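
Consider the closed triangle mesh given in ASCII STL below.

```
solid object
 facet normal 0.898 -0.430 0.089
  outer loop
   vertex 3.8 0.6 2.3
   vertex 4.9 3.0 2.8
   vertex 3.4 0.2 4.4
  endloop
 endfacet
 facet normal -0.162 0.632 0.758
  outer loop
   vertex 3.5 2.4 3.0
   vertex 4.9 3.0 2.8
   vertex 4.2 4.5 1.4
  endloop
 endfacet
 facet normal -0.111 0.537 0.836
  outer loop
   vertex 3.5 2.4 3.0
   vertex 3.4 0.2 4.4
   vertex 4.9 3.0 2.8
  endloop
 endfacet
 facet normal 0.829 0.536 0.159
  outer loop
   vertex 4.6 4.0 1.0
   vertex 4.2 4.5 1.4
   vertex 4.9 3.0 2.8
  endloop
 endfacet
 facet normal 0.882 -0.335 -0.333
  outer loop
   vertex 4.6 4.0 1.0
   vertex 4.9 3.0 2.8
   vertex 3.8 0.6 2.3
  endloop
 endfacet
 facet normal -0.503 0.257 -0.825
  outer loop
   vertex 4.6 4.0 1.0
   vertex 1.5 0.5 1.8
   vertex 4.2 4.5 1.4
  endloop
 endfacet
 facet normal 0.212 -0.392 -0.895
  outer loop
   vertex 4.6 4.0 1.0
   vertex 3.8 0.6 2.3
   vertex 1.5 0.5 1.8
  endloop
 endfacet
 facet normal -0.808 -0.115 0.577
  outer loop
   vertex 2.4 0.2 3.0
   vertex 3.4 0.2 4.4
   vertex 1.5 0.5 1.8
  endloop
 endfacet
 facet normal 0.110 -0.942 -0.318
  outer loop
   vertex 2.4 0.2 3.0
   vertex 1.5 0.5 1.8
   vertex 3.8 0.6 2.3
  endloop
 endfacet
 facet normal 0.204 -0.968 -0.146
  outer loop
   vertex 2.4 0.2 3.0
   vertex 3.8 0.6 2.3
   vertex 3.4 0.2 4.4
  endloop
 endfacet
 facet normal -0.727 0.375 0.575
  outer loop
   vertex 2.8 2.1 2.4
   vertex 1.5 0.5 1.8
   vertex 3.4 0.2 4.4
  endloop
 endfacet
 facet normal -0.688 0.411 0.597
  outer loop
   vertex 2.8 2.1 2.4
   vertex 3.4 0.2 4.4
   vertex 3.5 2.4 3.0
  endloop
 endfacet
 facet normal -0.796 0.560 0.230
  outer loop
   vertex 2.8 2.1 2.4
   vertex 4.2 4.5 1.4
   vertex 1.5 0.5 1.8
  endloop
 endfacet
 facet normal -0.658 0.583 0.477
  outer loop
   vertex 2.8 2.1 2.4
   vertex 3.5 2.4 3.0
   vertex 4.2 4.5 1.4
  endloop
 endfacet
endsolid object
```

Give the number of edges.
21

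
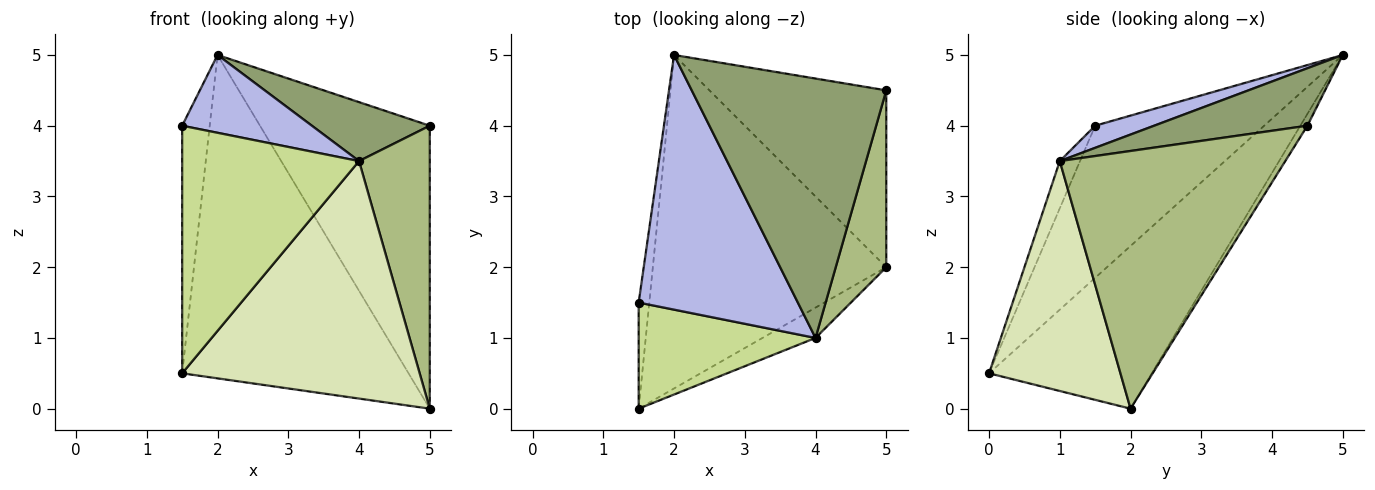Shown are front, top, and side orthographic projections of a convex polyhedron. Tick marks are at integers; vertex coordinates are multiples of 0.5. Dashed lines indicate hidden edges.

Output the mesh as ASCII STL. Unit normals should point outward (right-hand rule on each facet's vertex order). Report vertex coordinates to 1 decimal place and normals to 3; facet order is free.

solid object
 facet normal -0.035 0.847 -0.530
  outer loop
   vertex 5.0 2.0 0.0
   vertex 2.0 5.0 5.0
   vertex 5.0 4.5 4.0
  endloop
 endfacet
 facet normal -0.985 0.160 -0.069
  outer loop
   vertex 1.5 0.0 0.5
   vertex 1.5 1.5 4.0
   vertex 2.0 5.0 5.0
  endloop
 endfacet
 facet normal -0.447 0.623 -0.642
  outer loop
   vertex 1.5 0.0 0.5
   vertex 2.0 5.0 5.0
   vertex 5.0 2.0 0.0
  endloop
 endfacet
 facet normal 0.132 -0.290 0.948
  outer loop
   vertex 4.0 1.0 3.5
   vertex 2.0 5.0 5.0
   vertex 1.5 1.5 4.0
  endloop
 endfacet
 facet normal 0.277 -0.213 0.937
  outer loop
   vertex 4.0 1.0 3.5
   vertex 5.0 4.5 4.0
   vertex 2.0 5.0 5.0
  endloop
 endfacet
 facet normal 0.938 -0.294 0.184
  outer loop
   vertex 4.0 1.0 3.5
   vertex 5.0 2.0 0.0
   vertex 5.0 4.5 4.0
  endloop
 endfacet
 facet normal -0.104 -0.914 0.392
  outer loop
   vertex 4.0 1.0 3.5
   vertex 1.5 1.5 4.0
   vertex 1.5 0.0 0.5
  endloop
 endfacet
 facet normal 0.481 -0.870 -0.111
  outer loop
   vertex 4.0 1.0 3.5
   vertex 1.5 0.0 0.5
   vertex 5.0 2.0 0.0
  endloop
 endfacet
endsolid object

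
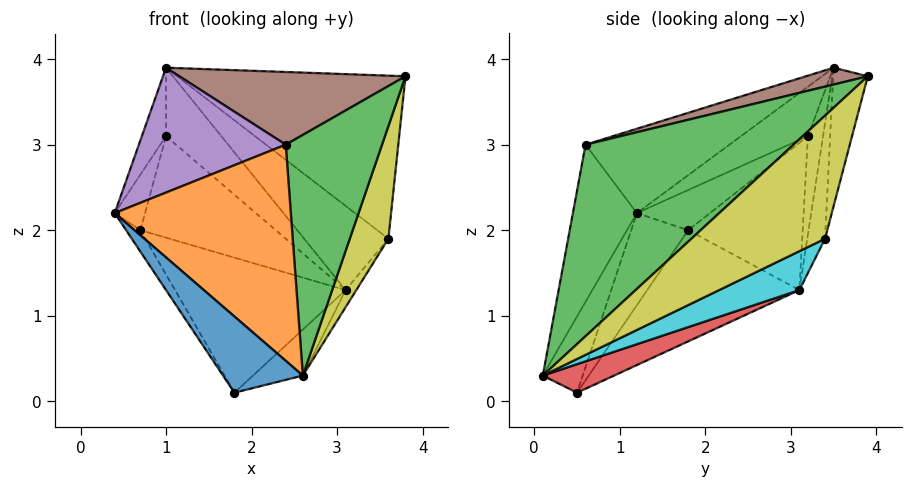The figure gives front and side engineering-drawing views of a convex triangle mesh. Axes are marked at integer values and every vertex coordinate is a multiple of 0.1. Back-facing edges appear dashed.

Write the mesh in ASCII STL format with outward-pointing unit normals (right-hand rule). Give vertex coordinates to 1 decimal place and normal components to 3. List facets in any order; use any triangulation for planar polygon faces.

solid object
 facet normal -0.447 -0.894 0.000
  outer loop
   vertex 1.8 0.5 0.1
   vertex 2.6 0.1 0.3
   vertex 0.4 1.2 2.2
  endloop
 endfacet
 facet normal -0.338 -0.930 0.147
  outer loop
   vertex 2.4 0.6 3.0
   vertex 0.4 1.2 2.2
   vertex 2.6 0.1 0.3
  endloop
 endfacet
 facet normal 0.898 -0.416 0.144
  outer loop
   vertex 2.4 0.6 3.0
   vertex 2.6 0.1 0.3
   vertex 3.8 3.9 3.8
  endloop
 endfacet
 facet normal 0.348 0.244 -0.905
  outer loop
   vertex 3.1 3.1 1.3
   vertex 2.6 0.1 0.3
   vertex 1.8 0.5 0.1
  endloop
 endfacet
 facet normal -0.445 -0.454 0.772
  outer loop
   vertex 1.0 3.5 3.9
   vertex 0.4 1.2 2.2
   vertex 2.4 0.6 3.0
  endloop
 endfacet
 facet normal 0.072 -0.264 0.962
  outer loop
   vertex 1.0 3.5 3.9
   vertex 2.4 0.6 3.0
   vertex 3.8 3.9 3.8
  endloop
 endfacet
 facet normal -0.784 0.196 -0.588
  outer loop
   vertex 0.7 1.8 2.0
   vertex 1.8 0.5 0.1
   vertex 0.4 1.2 2.2
  endloop
 endfacet
 facet normal -0.496 0.556 -0.667
  outer loop
   vertex 0.7 1.8 2.0
   vertex 3.1 3.1 1.3
   vertex 1.8 0.5 0.1
  endloop
 endfacet
 facet normal 0.960 -0.277 -0.028
  outer loop
   vertex 3.6 3.4 1.9
   vertex 3.8 3.9 3.8
   vertex 2.6 0.1 0.3
  endloop
 endfacet
 facet normal 0.740 0.099 -0.666
  outer loop
   vertex 3.6 3.4 1.9
   vertex 2.6 0.1 0.3
   vertex 3.1 3.1 1.3
  endloop
 endfacet
 facet normal -0.146 0.960 -0.237
  outer loop
   vertex 3.6 3.4 1.9
   vertex 1.0 3.5 3.9
   vertex 3.8 3.9 3.8
  endloop
 endfacet
 facet normal -0.197 0.933 -0.302
  outer loop
   vertex 3.6 3.4 1.9
   vertex 3.1 3.1 1.3
   vertex 1.0 3.5 3.9
  endloop
 endfacet
 facet normal -0.248 0.907 -0.340
  outer loop
   vertex 1.0 3.2 3.1
   vertex 1.0 3.5 3.9
   vertex 3.1 3.1 1.3
  endloop
 endfacet
 facet normal -0.505 0.598 -0.623
  outer loop
   vertex 1.0 3.2 3.1
   vertex 3.1 3.1 1.3
   vertex 0.7 1.8 2.0
  endloop
 endfacet
 facet normal -0.933 0.337 -0.126
  outer loop
   vertex 1.0 3.2 3.1
   vertex 0.4 1.2 2.2
   vertex 1.0 3.5 3.9
  endloop
 endfacet
 facet normal -0.899 0.373 -0.230
  outer loop
   vertex 1.0 3.2 3.1
   vertex 0.7 1.8 2.0
   vertex 0.4 1.2 2.2
  endloop
 endfacet
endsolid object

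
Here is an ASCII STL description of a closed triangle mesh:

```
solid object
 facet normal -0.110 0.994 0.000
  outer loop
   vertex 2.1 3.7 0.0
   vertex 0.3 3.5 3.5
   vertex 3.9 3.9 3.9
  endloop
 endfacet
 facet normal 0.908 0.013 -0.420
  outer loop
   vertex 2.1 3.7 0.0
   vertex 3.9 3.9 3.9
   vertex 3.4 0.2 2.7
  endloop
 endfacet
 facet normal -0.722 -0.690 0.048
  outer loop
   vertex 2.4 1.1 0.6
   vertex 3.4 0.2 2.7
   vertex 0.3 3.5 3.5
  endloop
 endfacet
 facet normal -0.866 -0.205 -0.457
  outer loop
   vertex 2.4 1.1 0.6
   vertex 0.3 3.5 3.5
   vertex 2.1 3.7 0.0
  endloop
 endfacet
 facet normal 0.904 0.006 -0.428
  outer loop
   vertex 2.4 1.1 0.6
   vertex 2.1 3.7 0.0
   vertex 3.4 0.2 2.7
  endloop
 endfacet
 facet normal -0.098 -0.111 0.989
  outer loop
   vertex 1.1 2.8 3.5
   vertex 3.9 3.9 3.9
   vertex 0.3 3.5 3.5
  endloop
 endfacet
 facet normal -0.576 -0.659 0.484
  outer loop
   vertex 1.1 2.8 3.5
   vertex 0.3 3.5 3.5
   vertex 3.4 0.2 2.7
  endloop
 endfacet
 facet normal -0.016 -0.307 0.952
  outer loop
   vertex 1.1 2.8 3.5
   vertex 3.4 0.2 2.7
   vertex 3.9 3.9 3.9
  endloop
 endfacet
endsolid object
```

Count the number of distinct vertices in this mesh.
6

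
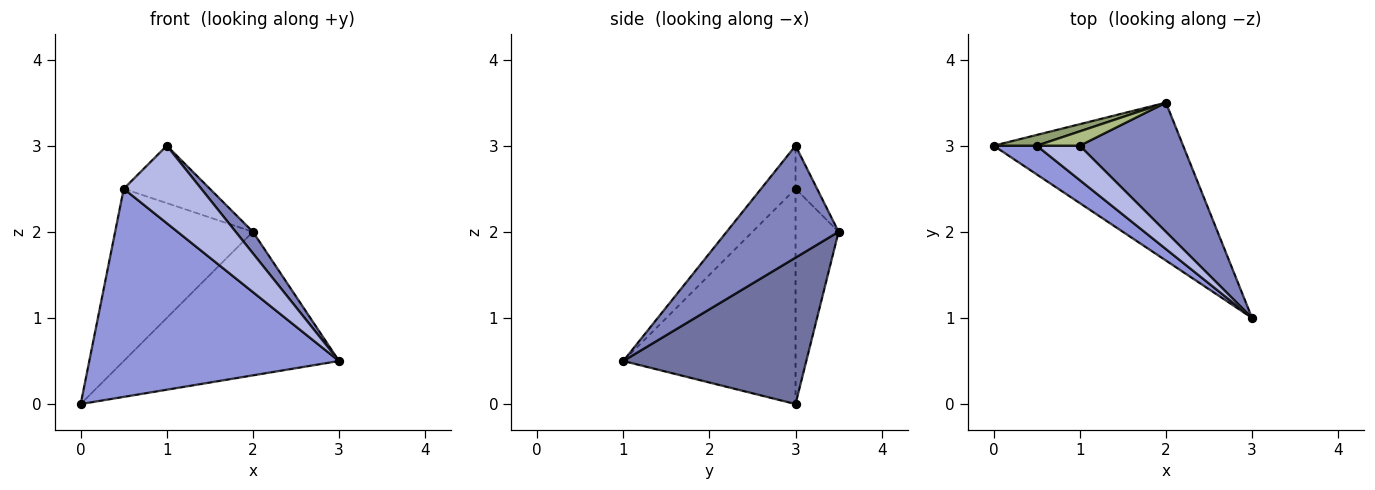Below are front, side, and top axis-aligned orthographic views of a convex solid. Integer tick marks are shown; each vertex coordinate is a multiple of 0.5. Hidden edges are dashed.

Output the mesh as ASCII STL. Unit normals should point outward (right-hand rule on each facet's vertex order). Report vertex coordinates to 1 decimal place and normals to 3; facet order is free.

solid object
 facet normal 0.496 0.584 -0.642
  outer loop
   vertex 2.0 3.5 2.0
   vertex 3.0 1.0 0.5
   vertex 0.0 3.0 0.0
  endloop
 endfacet
 facet normal 0.730 -0.112 0.674
  outer loop
   vertex 1.0 3.0 3.0
   vertex 3.0 1.0 0.5
   vertex 2.0 3.5 2.0
  endloop
 endfacet
 facet normal -0.564 -0.818 0.113
  outer loop
   vertex 0.5 3.0 2.5
   vertex 0.0 3.0 0.0
   vertex 3.0 1.0 0.5
  endloop
 endfacet
 facet normal -0.376 -0.847 0.376
  outer loop
   vertex 0.5 3.0 2.5
   vertex 3.0 1.0 0.5
   vertex 1.0 3.0 3.0
  endloop
 endfacet
 facet normal -0.298 0.953 0.060
  outer loop
   vertex 0.5 3.0 2.5
   vertex 2.0 3.5 2.0
   vertex 0.0 3.0 0.0
  endloop
 endfacet
 facet normal -0.236 0.943 0.236
  outer loop
   vertex 0.5 3.0 2.5
   vertex 1.0 3.0 3.0
   vertex 2.0 3.5 2.0
  endloop
 endfacet
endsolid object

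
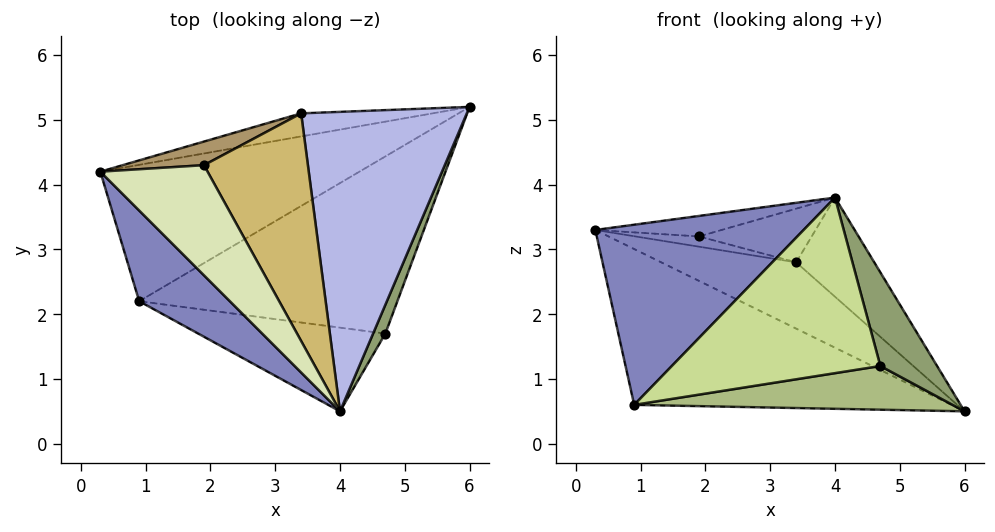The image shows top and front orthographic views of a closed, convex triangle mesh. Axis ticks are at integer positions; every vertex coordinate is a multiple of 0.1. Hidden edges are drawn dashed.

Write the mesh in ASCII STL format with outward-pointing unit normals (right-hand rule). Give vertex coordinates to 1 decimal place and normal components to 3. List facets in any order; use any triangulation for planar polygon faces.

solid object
 facet normal -0.415 0.685 -0.599
  outer loop
   vertex 0.9 2.2 0.6
   vertex 0.3 4.2 3.3
   vertex 6.0 5.2 0.5
  endloop
 endfacet
 facet normal -0.690 -0.646 0.325
  outer loop
   vertex 0.9 2.2 0.6
   vertex 4.0 0.5 3.8
   vertex 0.3 4.2 3.3
  endloop
 endfacet
 facet normal -0.311 0.898 -0.313
  outer loop
   vertex 3.4 5.1 2.8
   vertex 6.0 5.2 0.5
   vertex 0.3 4.2 3.3
  endloop
 endfacet
 facet normal 0.638 0.242 0.731
  outer loop
   vertex 3.4 5.1 2.8
   vertex 4.0 0.5 3.8
   vertex 6.0 5.2 0.5
  endloop
 endfacet
 facet normal 0.939 -0.329 0.101
  outer loop
   vertex 4.7 1.7 1.2
   vertex 6.0 5.2 0.5
   vertex 4.0 0.5 3.8
  endloop
 endfacet
 facet normal 0.121 -0.238 -0.964
  outer loop
   vertex 4.7 1.7 1.2
   vertex 0.9 2.2 0.6
   vertex 6.0 5.2 0.5
  endloop
 endfacet
 facet normal -0.051 -0.902 -0.430
  outer loop
   vertex 4.7 1.7 1.2
   vertex 4.0 0.5 3.8
   vertex 0.9 2.2 0.6
  endloop
 endfacet
 facet normal 0.050 0.183 0.982
  outer loop
   vertex 1.9 4.3 3.2
   vertex 0.3 4.2 3.3
   vertex 4.0 0.5 3.8
  endloop
 endfacet
 facet normal 0.032 0.398 0.917
  outer loop
   vertex 1.9 4.3 3.2
   vertex 3.4 5.1 2.8
   vertex 0.3 4.2 3.3
  endloop
 endfacet
 facet normal 0.136 0.227 0.964
  outer loop
   vertex 1.9 4.3 3.2
   vertex 4.0 0.5 3.8
   vertex 3.4 5.1 2.8
  endloop
 endfacet
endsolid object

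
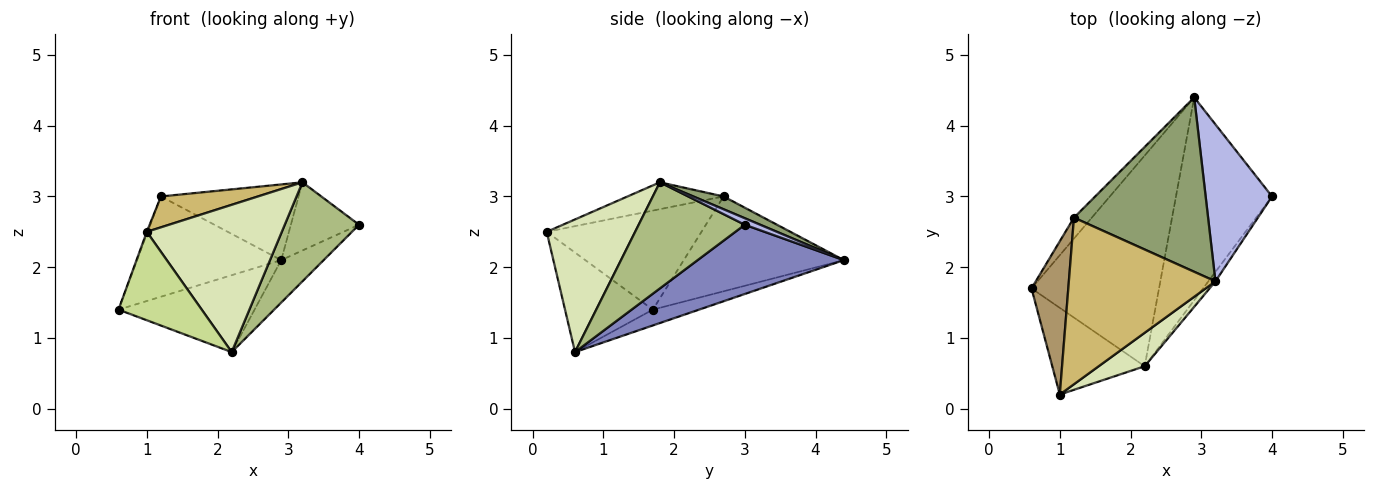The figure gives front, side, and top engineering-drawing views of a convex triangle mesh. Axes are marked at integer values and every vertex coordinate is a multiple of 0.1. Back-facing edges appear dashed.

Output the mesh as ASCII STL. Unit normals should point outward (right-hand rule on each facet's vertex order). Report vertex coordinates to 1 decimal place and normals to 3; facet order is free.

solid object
 facet normal -0.116 0.341 -0.933
  outer loop
   vertex 2.2 0.6 0.8
   vertex 0.6 1.7 1.4
   vertex 2.9 4.4 2.1
  endloop
 endfacet
 facet normal 0.577 0.167 -0.800
  outer loop
   vertex 2.2 0.6 0.8
   vertex 2.9 4.4 2.1
   vertex 4.0 3.0 2.6
  endloop
 endfacet
 facet normal -0.736 0.663 -0.138
  outer loop
   vertex 1.2 2.7 3.0
   vertex 2.9 4.4 2.1
   vertex 0.6 1.7 1.4
  endloop
 endfacet
 facet normal 0.090 0.397 0.913
  outer loop
   vertex 3.2 1.8 3.2
   vertex 4.0 3.0 2.6
   vertex 2.9 4.4 2.1
  endloop
 endfacet
 facet normal 0.087 0.397 0.914
  outer loop
   vertex 3.2 1.8 3.2
   vertex 2.9 4.4 2.1
   vertex 1.2 2.7 3.0
  endloop
 endfacet
 facet normal 0.818 -0.573 -0.055
  outer loop
   vertex 3.2 1.8 3.2
   vertex 2.2 0.6 0.8
   vertex 4.0 3.0 2.6
  endloop
 endfacet
 facet normal -0.602 -0.570 -0.559
  outer loop
   vertex 1.0 0.2 2.5
   vertex 0.6 1.7 1.4
   vertex 2.2 0.6 0.8
  endloop
 endfacet
 facet normal 0.538 -0.822 0.187
  outer loop
   vertex 1.0 0.2 2.5
   vertex 2.2 0.6 0.8
   vertex 3.2 1.8 3.2
  endloop
 endfacet
 facet normal -0.937 0.005 0.348
  outer loop
   vertex 1.0 0.2 2.5
   vertex 1.2 2.7 3.0
   vertex 0.6 1.7 1.4
  endloop
 endfacet
 facet normal -0.177 -0.179 0.968
  outer loop
   vertex 1.0 0.2 2.5
   vertex 3.2 1.8 3.2
   vertex 1.2 2.7 3.0
  endloop
 endfacet
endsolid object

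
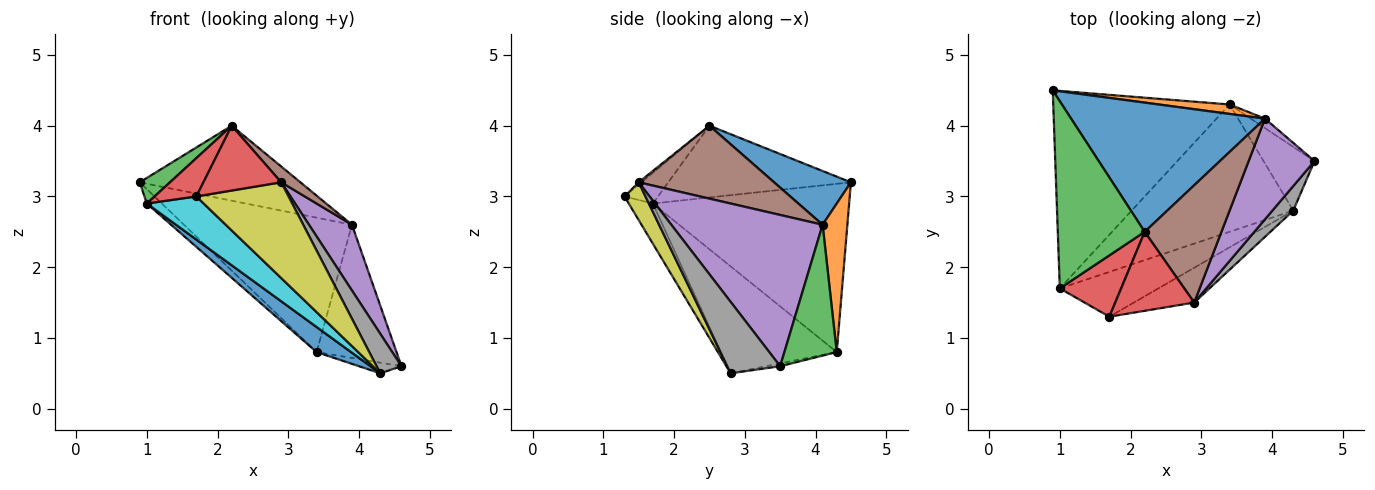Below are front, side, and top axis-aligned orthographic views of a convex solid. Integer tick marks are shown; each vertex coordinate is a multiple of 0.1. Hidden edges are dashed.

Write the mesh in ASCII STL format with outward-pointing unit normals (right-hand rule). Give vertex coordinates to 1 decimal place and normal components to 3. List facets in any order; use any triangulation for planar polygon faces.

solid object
 facet normal 0.233 0.488 0.841
  outer loop
   vertex 3.9 4.1 2.6
   vertex 0.9 4.5 3.2
   vertex 2.2 2.5 4.0
  endloop
 endfacet
 facet normal 0.145 0.987 0.069
  outer loop
   vertex 3.4 4.3 0.8
   vertex 0.9 4.5 3.2
   vertex 3.9 4.1 2.6
  endloop
 endfacet
 facet normal 0.547 0.835 -0.059
  outer loop
   vertex 3.4 4.3 0.8
   vertex 3.9 4.1 2.6
   vertex 4.6 3.5 0.6
  endloop
 endfacet
 facet normal -0.023 -0.634 0.773
  outer loop
   vertex 2.9 1.5 3.2
   vertex 2.2 2.5 4.0
   vertex 1.7 1.3 3.0
  endloop
 endfacet
 facet normal 0.887 -0.252 0.386
  outer loop
   vertex 2.9 1.5 3.2
   vertex 4.6 3.5 0.6
   vertex 3.9 4.1 2.6
  endloop
 endfacet
 facet normal 0.686 -0.097 0.721
  outer loop
   vertex 2.9 1.5 3.2
   vertex 3.9 4.1 2.6
   vertex 2.2 2.5 4.0
  endloop
 endfacet
 facet normal -0.055 0.164 -0.985
  outer loop
   vertex 4.3 2.8 0.5
   vertex 3.4 4.3 0.8
   vertex 4.6 3.5 0.6
  endloop
 endfacet
 facet normal 0.875 -0.411 0.256
  outer loop
   vertex 4.3 2.8 0.5
   vertex 4.6 3.5 0.6
   vertex 2.9 1.5 3.2
  endloop
 endfacet
 facet normal 0.209 -0.919 -0.334
  outer loop
   vertex 4.3 2.8 0.5
   vertex 2.9 1.5 3.2
   vertex 1.7 1.3 3.0
  endloop
 endfacet
 facet normal -0.281 -0.665 -0.692
  outer loop
   vertex 1.0 1.7 2.9
   vertex 4.3 2.8 0.5
   vertex 1.7 1.3 3.0
  endloop
 endfacet
 facet normal -0.544 -0.162 -0.823
  outer loop
   vertex 1.0 1.7 2.9
   vertex 3.4 4.3 0.8
   vertex 4.3 2.8 0.5
  endloop
 endfacet
 facet normal -0.689 0.053 -0.722
  outer loop
   vertex 1.0 1.7 2.9
   vertex 0.9 4.5 3.2
   vertex 3.4 4.3 0.8
  endloop
 endfacet
 facet normal -0.633 -0.105 0.767
  outer loop
   vertex 1.0 1.7 2.9
   vertex 2.2 2.5 4.0
   vertex 0.9 4.5 3.2
  endloop
 endfacet
 facet normal -0.390 -0.488 0.781
  outer loop
   vertex 1.0 1.7 2.9
   vertex 1.7 1.3 3.0
   vertex 2.2 2.5 4.0
  endloop
 endfacet
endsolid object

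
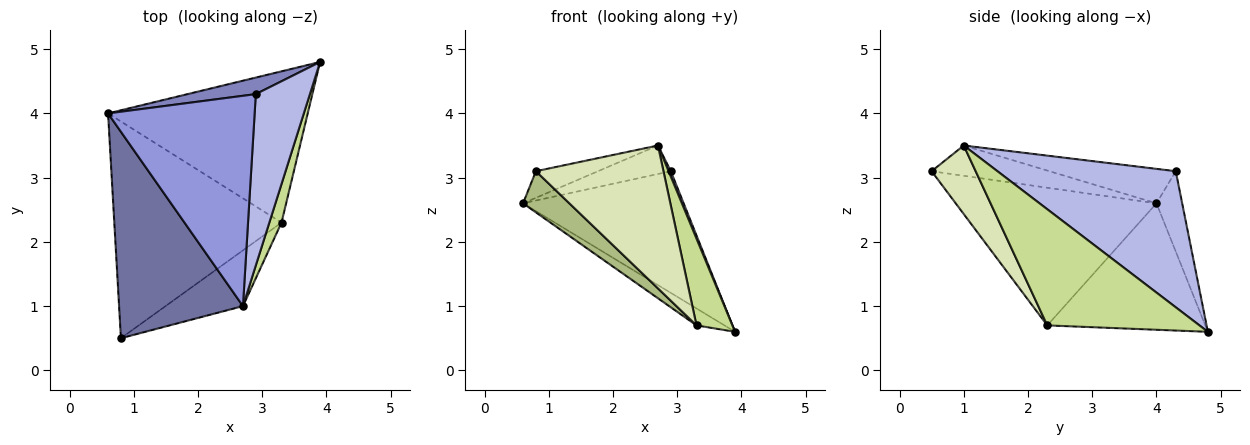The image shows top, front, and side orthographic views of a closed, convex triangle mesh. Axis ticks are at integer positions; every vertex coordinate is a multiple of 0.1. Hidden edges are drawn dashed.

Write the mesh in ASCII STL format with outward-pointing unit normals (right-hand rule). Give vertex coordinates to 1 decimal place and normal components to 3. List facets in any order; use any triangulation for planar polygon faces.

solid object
 facet normal -0.236 0.124 0.964
  outer loop
   vertex 2.7 1.0 3.5
   vertex 0.6 4.0 2.6
   vertex 0.8 0.5 3.1
  endloop
 endfacet
 facet normal -0.157 0.979 0.133
  outer loop
   vertex 2.9 4.3 3.1
   vertex 3.9 4.8 0.6
   vertex 0.6 4.0 2.6
  endloop
 endfacet
 facet normal -0.227 0.131 0.965
  outer loop
   vertex 2.9 4.3 3.1
   vertex 0.6 4.0 2.6
   vertex 2.7 1.0 3.5
  endloop
 endfacet
 facet normal 0.929 -0.012 0.369
  outer loop
   vertex 2.9 4.3 3.1
   vertex 2.7 1.0 3.5
   vertex 3.9 4.8 0.6
  endloop
 endfacet
 facet normal -0.533 0.094 -0.841
  outer loop
   vertex 3.3 2.3 0.7
   vertex 0.6 4.0 2.6
   vertex 3.9 4.8 0.6
  endloop
 endfacet
 facet normal -0.629 -0.145 -0.764
  outer loop
   vertex 3.3 2.3 0.7
   vertex 0.8 0.5 3.1
   vertex 0.6 4.0 2.6
  endloop
 endfacet
 facet normal 0.968 -0.228 0.101
  outer loop
   vertex 3.3 2.3 0.7
   vertex 3.9 4.8 0.6
   vertex 2.7 1.0 3.5
  endloop
 endfacet
 facet normal 0.306 -0.887 -0.346
  outer loop
   vertex 3.3 2.3 0.7
   vertex 2.7 1.0 3.5
   vertex 0.8 0.5 3.1
  endloop
 endfacet
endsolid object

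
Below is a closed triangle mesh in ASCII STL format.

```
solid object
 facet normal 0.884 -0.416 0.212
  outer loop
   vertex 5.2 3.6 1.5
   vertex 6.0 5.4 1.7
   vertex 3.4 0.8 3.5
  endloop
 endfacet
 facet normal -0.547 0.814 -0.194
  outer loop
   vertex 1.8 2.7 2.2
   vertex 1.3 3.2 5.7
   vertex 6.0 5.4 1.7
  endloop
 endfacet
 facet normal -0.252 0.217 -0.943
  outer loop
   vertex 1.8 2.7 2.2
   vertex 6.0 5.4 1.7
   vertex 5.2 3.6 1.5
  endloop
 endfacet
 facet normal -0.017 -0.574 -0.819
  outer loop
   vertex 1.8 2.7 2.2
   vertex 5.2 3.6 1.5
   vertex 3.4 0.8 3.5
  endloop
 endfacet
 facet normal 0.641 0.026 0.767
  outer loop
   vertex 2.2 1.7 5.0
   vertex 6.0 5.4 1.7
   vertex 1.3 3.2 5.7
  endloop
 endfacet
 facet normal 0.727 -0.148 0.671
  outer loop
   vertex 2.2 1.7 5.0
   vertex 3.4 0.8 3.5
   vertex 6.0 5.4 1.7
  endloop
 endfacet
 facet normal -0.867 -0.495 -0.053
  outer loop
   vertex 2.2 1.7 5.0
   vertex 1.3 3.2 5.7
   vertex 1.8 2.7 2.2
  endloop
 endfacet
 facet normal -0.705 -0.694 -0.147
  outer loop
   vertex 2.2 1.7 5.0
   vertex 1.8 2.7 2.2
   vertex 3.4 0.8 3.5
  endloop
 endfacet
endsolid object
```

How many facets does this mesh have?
8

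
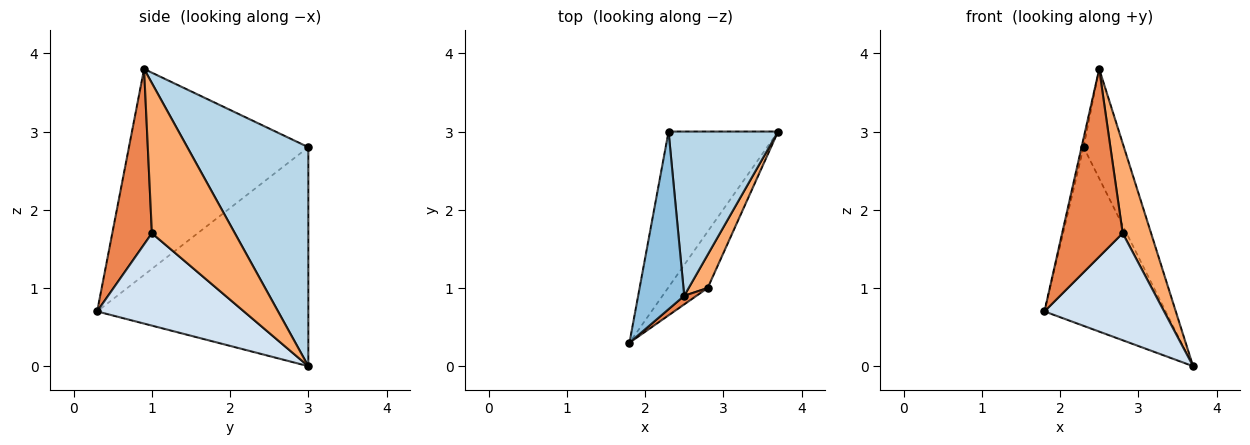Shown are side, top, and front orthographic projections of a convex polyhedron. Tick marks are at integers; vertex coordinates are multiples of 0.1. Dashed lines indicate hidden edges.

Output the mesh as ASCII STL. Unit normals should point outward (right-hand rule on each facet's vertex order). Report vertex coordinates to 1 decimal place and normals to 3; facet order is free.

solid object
 facet normal -0.796 0.457 -0.398
  outer loop
   vertex 2.3 3.0 2.8
   vertex 3.7 3.0 0.0
   vertex 1.8 0.3 0.7
  endloop
 endfacet
 facet normal -0.976 0.011 0.218
  outer loop
   vertex 2.3 3.0 2.8
   vertex 1.8 0.3 0.7
   vertex 2.5 0.9 3.8
  endloop
 endfacet
 facet normal 0.857 0.286 0.429
  outer loop
   vertex 2.3 3.0 2.8
   vertex 2.5 0.9 3.8
   vertex 3.7 3.0 0.0
  endloop
 endfacet
 facet normal 0.735 -0.599 -0.316
  outer loop
   vertex 2.8 1.0 1.7
   vertex 1.8 0.3 0.7
   vertex 3.7 3.0 0.0
  endloop
 endfacet
 facet normal 0.547 -0.836 0.038
  outer loop
   vertex 2.8 1.0 1.7
   vertex 2.5 0.9 3.8
   vertex 1.8 0.3 0.7
  endloop
 endfacet
 facet normal 0.939 -0.322 0.119
  outer loop
   vertex 2.8 1.0 1.7
   vertex 3.7 3.0 0.0
   vertex 2.5 0.9 3.8
  endloop
 endfacet
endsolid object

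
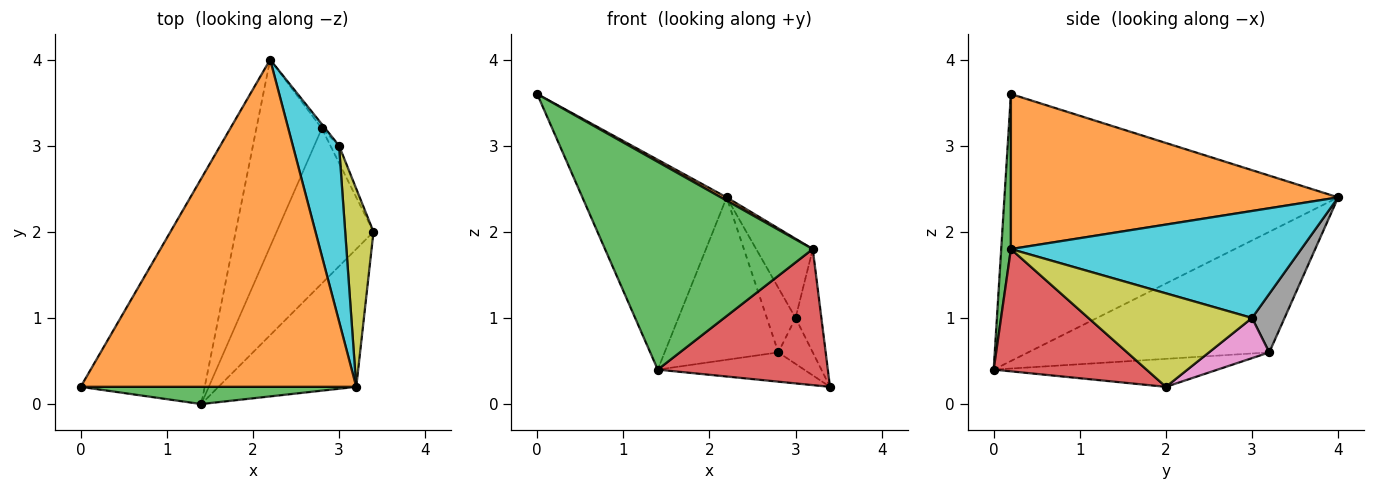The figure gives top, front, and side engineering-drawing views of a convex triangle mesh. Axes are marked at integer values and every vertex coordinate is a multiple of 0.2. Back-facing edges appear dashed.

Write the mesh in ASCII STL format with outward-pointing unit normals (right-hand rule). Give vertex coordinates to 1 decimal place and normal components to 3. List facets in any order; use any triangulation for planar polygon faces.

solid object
 facet normal -0.844 0.365 -0.392
  outer loop
   vertex 1.4 0.0 0.4
   vertex 0.0 0.2 3.6
   vertex 2.2 4.0 2.4
  endloop
 endfacet
 facet normal 0.490 -0.009 0.872
  outer loop
   vertex 3.2 0.2 1.8
   vertex 2.2 4.0 2.4
   vertex 0.0 0.2 3.6
  endloop
 endfacet
 facet normal 0.046 -0.996 0.083
  outer loop
   vertex 3.2 0.2 1.8
   vertex 0.0 0.2 3.6
   vertex 1.4 0.0 0.4
  endloop
 endfacet
 facet normal 0.534 -0.594 -0.602
  outer loop
   vertex 3.2 0.2 1.8
   vertex 1.4 0.0 0.4
   vertex 3.4 2.0 0.2
  endloop
 endfacet
 facet normal -0.273 0.179 -0.945
  outer loop
   vertex 2.8 3.2 0.6
   vertex 3.4 2.0 0.2
   vertex 1.4 0.0 0.4
  endloop
 endfacet
 facet normal -0.812 0.383 -0.441
  outer loop
   vertex 2.8 3.2 0.6
   vertex 1.4 0.0 0.4
   vertex 2.2 4.0 2.4
  endloop
 endfacet
 facet normal 0.854 0.488 -0.183
  outer loop
   vertex 3.0 3.0 1.0
   vertex 3.4 2.0 0.2
   vertex 2.8 3.2 0.6
  endloop
 endfacet
 facet normal 0.749 0.661 -0.044
  outer loop
   vertex 3.0 3.0 1.0
   vertex 2.8 3.2 0.6
   vertex 2.2 4.0 2.4
  endloop
 endfacet
 facet normal 0.946 0.149 0.286
  outer loop
   vertex 3.0 3.0 1.0
   vertex 3.2 0.2 1.8
   vertex 3.4 2.0 0.2
  endloop
 endfacet
 facet normal 0.904 0.176 0.391
  outer loop
   vertex 3.0 3.0 1.0
   vertex 2.2 4.0 2.4
   vertex 3.2 0.2 1.8
  endloop
 endfacet
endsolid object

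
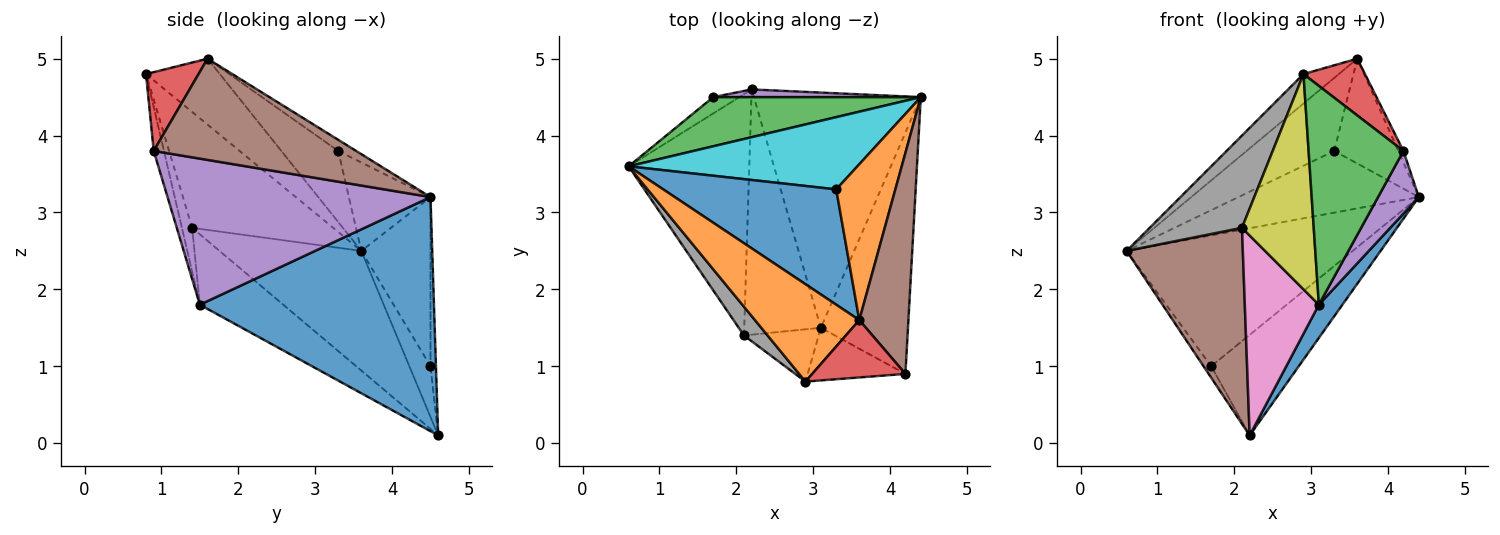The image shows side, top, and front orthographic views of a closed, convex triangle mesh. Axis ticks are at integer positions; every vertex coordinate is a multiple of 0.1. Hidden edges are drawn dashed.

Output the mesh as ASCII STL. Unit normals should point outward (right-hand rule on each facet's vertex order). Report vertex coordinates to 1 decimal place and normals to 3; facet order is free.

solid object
 facet normal 0.812 -0.082 -0.579
  outer loop
   vertex 3.1 1.5 1.8
   vertex 2.2 4.6 0.1
   vertex 4.4 4.5 3.2
  endloop
 endfacet
 facet normal -0.517 0.248 0.819
  outer loop
   vertex 3.6 1.6 5.0
   vertex 0.6 3.6 2.5
   vertex 2.9 0.8 4.8
  endloop
 endfacet
 facet normal -0.275 0.900 0.338
  outer loop
   vertex 1.7 4.5 1.0
   vertex 0.6 3.6 2.5
   vertex 4.4 4.5 3.2
  endloop
 endfacet
 facet normal -0.846 0.308 -0.436
  outer loop
   vertex 1.7 4.5 1.0
   vertex 2.2 4.6 0.1
   vertex 0.6 3.6 2.5
  endloop
 endfacet
 facet normal -0.062 0.995 0.076
  outer loop
   vertex 1.7 4.5 1.0
   vertex 4.4 4.5 3.2
   vertex 2.2 4.6 0.1
  endloop
 endfacet
 facet normal -0.610 -0.500 -0.615
  outer loop
   vertex 2.1 1.4 2.8
   vertex 0.6 3.6 2.5
   vertex 2.2 4.6 0.1
  endloop
 endfacet
 facet normal -0.580 -0.515 -0.631
  outer loop
   vertex 2.1 1.4 2.8
   vertex 2.2 4.6 0.1
   vertex 3.1 1.5 1.8
  endloop
 endfacet
 facet normal -0.825 -0.540 0.168
  outer loop
   vertex 2.1 1.4 2.8
   vertex 2.9 0.8 4.8
   vertex 0.6 3.6 2.5
  endloop
 endfacet
 facet normal -0.138 -0.963 -0.234
  outer loop
   vertex 2.1 1.4 2.8
   vertex 3.1 1.5 1.8
   vertex 2.9 0.8 4.8
  endloop
 endfacet
 facet normal -0.282 0.623 0.729
  outer loop
   vertex 3.3 3.3 3.8
   vertex 4.4 4.5 3.2
   vertex 0.6 3.6 2.5
  endloop
 endfacet
 facet normal -0.328 0.505 0.798
  outer loop
   vertex 3.3 3.3 3.8
   vertex 0.6 3.6 2.5
   vertex 3.6 1.6 5.0
  endloop
 endfacet
 facet normal -0.154 0.551 0.820
  outer loop
   vertex 3.3 3.3 3.8
   vertex 3.6 1.6 5.0
   vertex 4.4 4.5 3.2
  endloop
 endfacet
 facet normal -0.105 -0.967 -0.233
  outer loop
   vertex 4.2 0.9 3.8
   vertex 2.9 0.8 4.8
   vertex 3.1 1.5 1.8
  endloop
 endfacet
 facet normal 0.515 -0.603 0.609
  outer loop
   vertex 4.2 0.9 3.8
   vertex 3.6 1.6 5.0
   vertex 2.9 0.8 4.8
  endloop
 endfacet
 facet normal 0.851 -0.132 -0.508
  outer loop
   vertex 4.2 0.9 3.8
   vertex 3.1 1.5 1.8
   vertex 4.4 4.5 3.2
  endloop
 endfacet
 facet normal 0.899 0.023 0.436
  outer loop
   vertex 4.2 0.9 3.8
   vertex 4.4 4.5 3.2
   vertex 3.6 1.6 5.0
  endloop
 endfacet
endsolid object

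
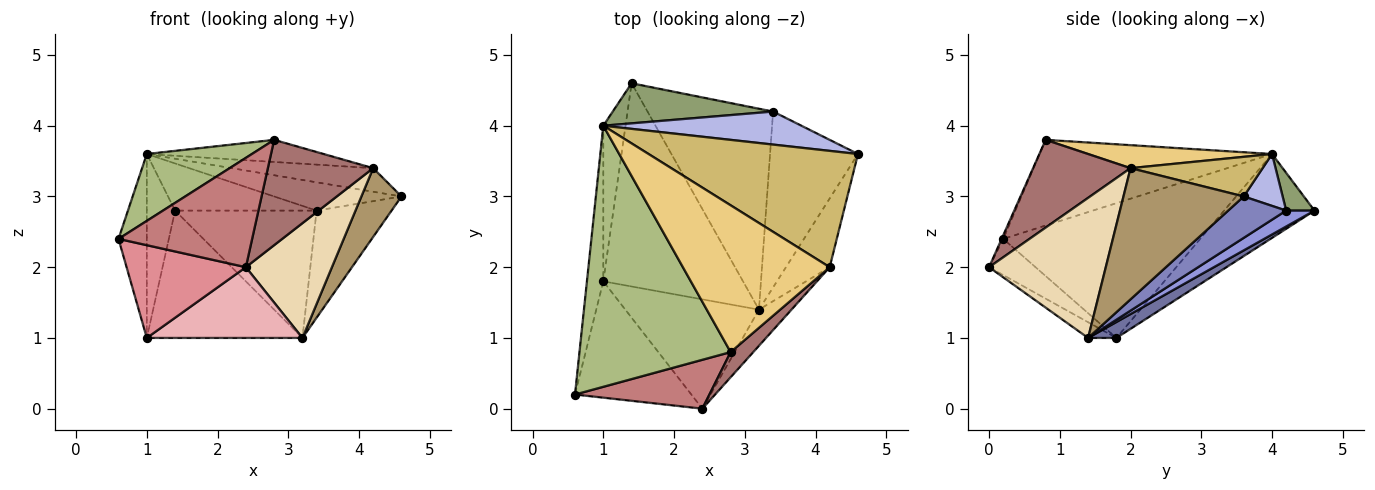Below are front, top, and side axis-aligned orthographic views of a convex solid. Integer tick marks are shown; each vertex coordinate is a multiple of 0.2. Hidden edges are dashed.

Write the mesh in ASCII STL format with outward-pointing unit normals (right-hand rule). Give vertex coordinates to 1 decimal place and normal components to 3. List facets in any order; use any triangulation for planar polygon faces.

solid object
 facet normal 0.096 0.529 -0.843
  outer loop
   vertex 1.0 1.8 1.0
   vertex 1.4 4.6 2.8
   vertex 3.2 1.4 1.0
  endloop
 endfacet
 facet normal 0.373 0.483 -0.792
  outer loop
   vertex 3.4 4.2 2.8
   vertex 4.6 3.6 3.0
   vertex 3.2 1.4 1.0
  endloop
 endfacet
 facet normal 0.106 0.532 -0.840
  outer loop
   vertex 3.4 4.2 2.8
   vertex 3.2 1.4 1.0
   vertex 1.4 4.6 2.8
  endloop
 endfacet
 facet normal 0.195 0.638 0.745
  outer loop
   vertex 1.0 4.0 3.6
   vertex 4.6 3.6 3.0
   vertex 3.4 4.2 2.8
  endloop
 endfacet
 facet normal 0.151 0.753 0.640
  outer loop
   vertex 1.0 4.0 3.6
   vertex 3.4 4.2 2.8
   vertex 1.4 4.6 2.8
  endloop
 endfacet
 facet normal -0.481 -0.218 0.849
  outer loop
   vertex 1.0 4.0 3.6
   vertex 0.6 0.2 2.4
   vertex 2.8 0.8 3.8
  endloop
 endfacet
 facet normal -0.983 0.141 -0.119
  outer loop
   vertex 1.0 4.0 3.6
   vertex 1.0 1.8 1.0
   vertex 0.6 0.2 2.4
  endloop
 endfacet
 facet normal -0.925 0.290 -0.245
  outer loop
   vertex 1.0 4.0 3.6
   vertex 1.4 4.6 2.8
   vertex 1.0 1.8 1.0
  endloop
 endfacet
 facet normal 0.905 -0.302 -0.302
  outer loop
   vertex 4.2 2.0 3.4
   vertex 3.2 1.4 1.0
   vertex 4.6 3.6 3.0
  endloop
 endfacet
 facet normal 0.182 0.195 0.964
  outer loop
   vertex 4.2 2.0 3.4
   vertex 4.6 3.6 3.0
   vertex 1.0 4.0 3.6
  endloop
 endfacet
 facet normal 0.153 0.147 0.977
  outer loop
   vertex 4.2 2.0 3.4
   vertex 1.0 4.0 3.6
   vertex 2.8 0.8 3.8
  endloop
 endfacet
 facet normal 0.791 -0.583 -0.184
  outer loop
   vertex 2.4 0.0 2.0
   vertex 3.2 1.4 1.0
   vertex 4.2 2.0 3.4
  endloop
 endfacet
 facet normal 0.669 -0.723 0.173
  outer loop
   vertex 2.4 0.0 2.0
   vertex 4.2 2.0 3.4
   vertex 2.8 0.8 3.8
  endloop
 endfacet
 facet normal -0.011 -0.913 0.408
  outer loop
   vertex 2.4 0.0 2.0
   vertex 2.8 0.8 3.8
   vertex 0.6 0.2 2.4
  endloop
 endfacet
 facet normal -0.236 -0.606 -0.760
  outer loop
   vertex 2.4 0.0 2.0
   vertex 0.6 0.2 2.4
   vertex 1.0 1.8 1.0
  endloop
 endfacet
 facet normal -0.098 -0.541 -0.836
  outer loop
   vertex 2.4 0.0 2.0
   vertex 1.0 1.8 1.0
   vertex 3.2 1.4 1.0
  endloop
 endfacet
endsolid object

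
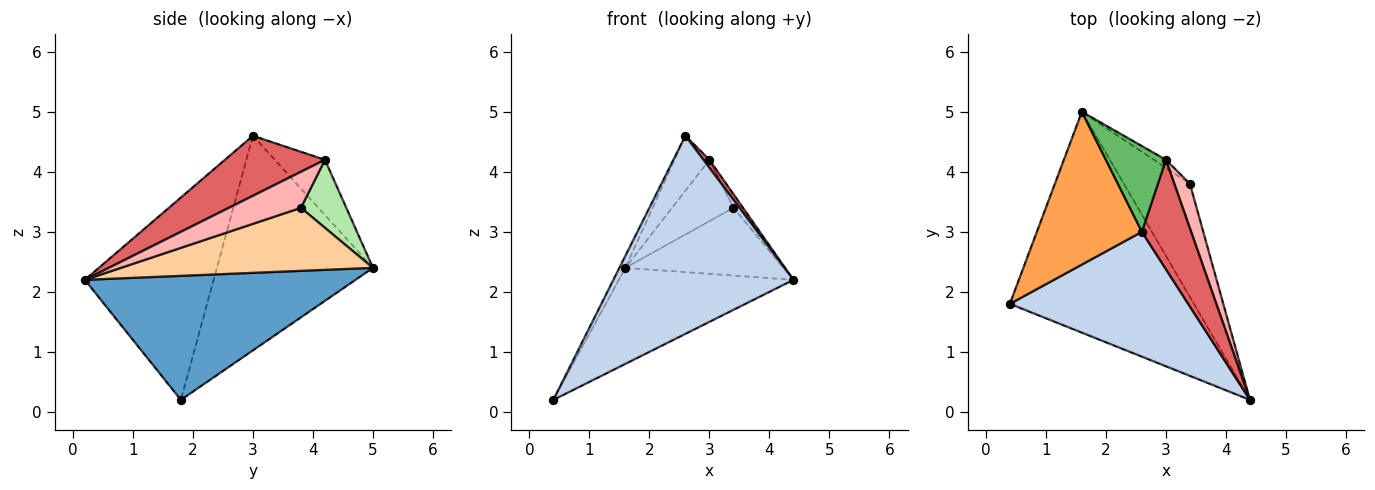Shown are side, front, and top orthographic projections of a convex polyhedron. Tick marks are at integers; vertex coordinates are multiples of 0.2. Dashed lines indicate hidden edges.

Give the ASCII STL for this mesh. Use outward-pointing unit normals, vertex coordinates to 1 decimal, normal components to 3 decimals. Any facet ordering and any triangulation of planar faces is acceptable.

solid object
 facet normal 0.526 0.339 -0.780
  outer loop
   vertex 1.6 5.0 2.4
   vertex 4.4 0.2 2.2
   vertex 0.4 1.8 0.2
  endloop
 endfacet
 facet normal -0.518 -0.724 0.456
  outer loop
   vertex 2.6 3.0 4.6
   vertex 0.4 1.8 0.2
   vertex 4.4 0.2 2.2
  endloop
 endfacet
 facet normal -0.898 0.035 0.439
  outer loop
   vertex 2.6 3.0 4.6
   vertex 1.6 5.0 2.4
   vertex 0.4 1.8 0.2
  endloop
 endfacet
 facet normal 0.634 0.397 -0.664
  outer loop
   vertex 3.4 3.8 3.4
   vertex 4.4 0.2 2.2
   vertex 1.6 5.0 2.4
  endloop
 endfacet
 facet normal -0.613 0.426 0.666
  outer loop
   vertex 3.0 4.2 4.2
   vertex 1.6 5.0 2.4
   vertex 2.6 3.0 4.6
  endloop
 endfacet
 facet normal 0.591 0.800 -0.104
  outer loop
   vertex 3.0 4.2 4.2
   vertex 3.4 3.8 3.4
   vertex 1.6 5.0 2.4
  endloop
 endfacet
 facet normal 0.772 -0.046 0.633
  outer loop
   vertex 3.0 4.2 4.2
   vertex 2.6 3.0 4.6
   vertex 4.4 0.2 2.2
  endloop
 endfacet
 facet normal 0.911 0.121 0.395
  outer loop
   vertex 3.0 4.2 4.2
   vertex 4.4 0.2 2.2
   vertex 3.4 3.8 3.4
  endloop
 endfacet
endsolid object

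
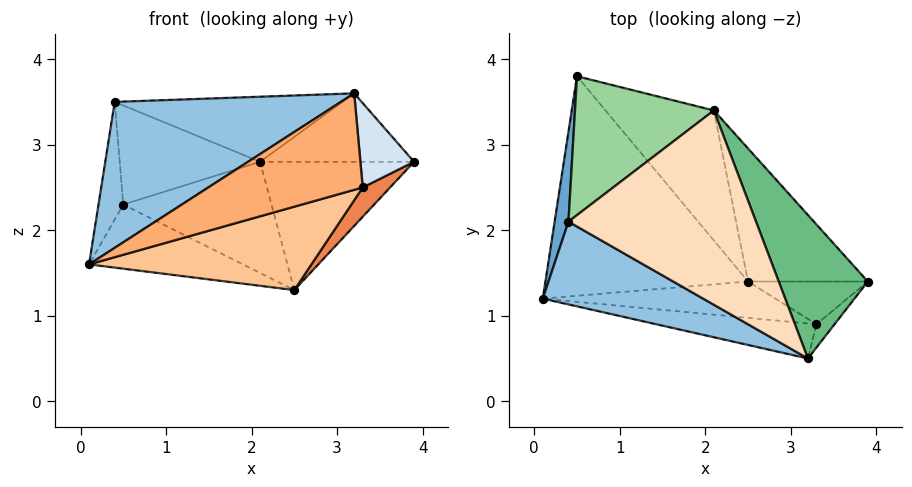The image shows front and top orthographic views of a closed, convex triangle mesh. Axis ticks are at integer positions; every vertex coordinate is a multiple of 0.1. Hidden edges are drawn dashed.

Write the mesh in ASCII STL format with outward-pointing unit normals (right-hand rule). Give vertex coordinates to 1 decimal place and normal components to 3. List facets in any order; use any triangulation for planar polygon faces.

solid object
 facet normal -0.987 0.126 0.096
  outer loop
   vertex 0.4 2.1 3.5
   vertex 0.5 3.8 2.3
   vertex 0.1 1.2 1.6
  endloop
 endfacet
 facet normal -0.458 -0.773 0.439
  outer loop
   vertex 0.4 2.1 3.5
   vertex 0.1 1.2 1.6
   vertex 3.2 0.5 3.6
  endloop
 endfacet
 facet normal -0.142 0.278 -0.950
  outer loop
   vertex 2.5 1.4 1.3
   vertex 0.1 1.2 1.6
   vertex 0.5 3.8 2.3
  endloop
 endfacet
 facet normal 0.683 -0.704 -0.194
  outer loop
   vertex 3.3 0.9 2.5
   vertex 3.9 1.4 2.8
   vertex 3.2 0.5 3.6
  endloop
 endfacet
 facet normal 0.662 -0.424 -0.618
  outer loop
   vertex 3.3 0.9 2.5
   vertex 2.5 1.4 1.3
   vertex 3.9 1.4 2.8
  endloop
 endfacet
 facet normal 0.008 -0.940 -0.341
  outer loop
   vertex 3.3 0.9 2.5
   vertex 3.2 0.5 3.6
   vertex 0.1 1.2 1.6
  endloop
 endfacet
 facet normal 0.026 -0.916 -0.399
  outer loop
   vertex 3.3 0.9 2.5
   vertex 0.1 1.2 1.6
   vertex 2.5 1.4 1.3
  endloop
 endfacet
 facet normal 0.146 0.314 0.938
  outer loop
   vertex 2.1 3.4 2.8
   vertex 0.4 2.1 3.5
   vertex 3.2 0.5 3.6
  endloop
 endfacet
 facet normal 0.431 0.388 0.814
  outer loop
   vertex 2.1 3.4 2.8
   vertex 3.2 0.5 3.6
   vertex 3.9 1.4 2.8
  endloop
 endfacet
 facet normal -0.108 0.578 0.809
  outer loop
   vertex 2.1 3.4 2.8
   vertex 0.5 3.8 2.3
   vertex 0.4 2.1 3.5
  endloop
 endfacet
 facet normal 0.611 0.550 -0.570
  outer loop
   vertex 2.1 3.4 2.8
   vertex 3.9 1.4 2.8
   vertex 2.5 1.4 1.3
  endloop
 endfacet
 facet normal 0.371 0.603 -0.706
  outer loop
   vertex 2.1 3.4 2.8
   vertex 2.5 1.4 1.3
   vertex 0.5 3.8 2.3
  endloop
 endfacet
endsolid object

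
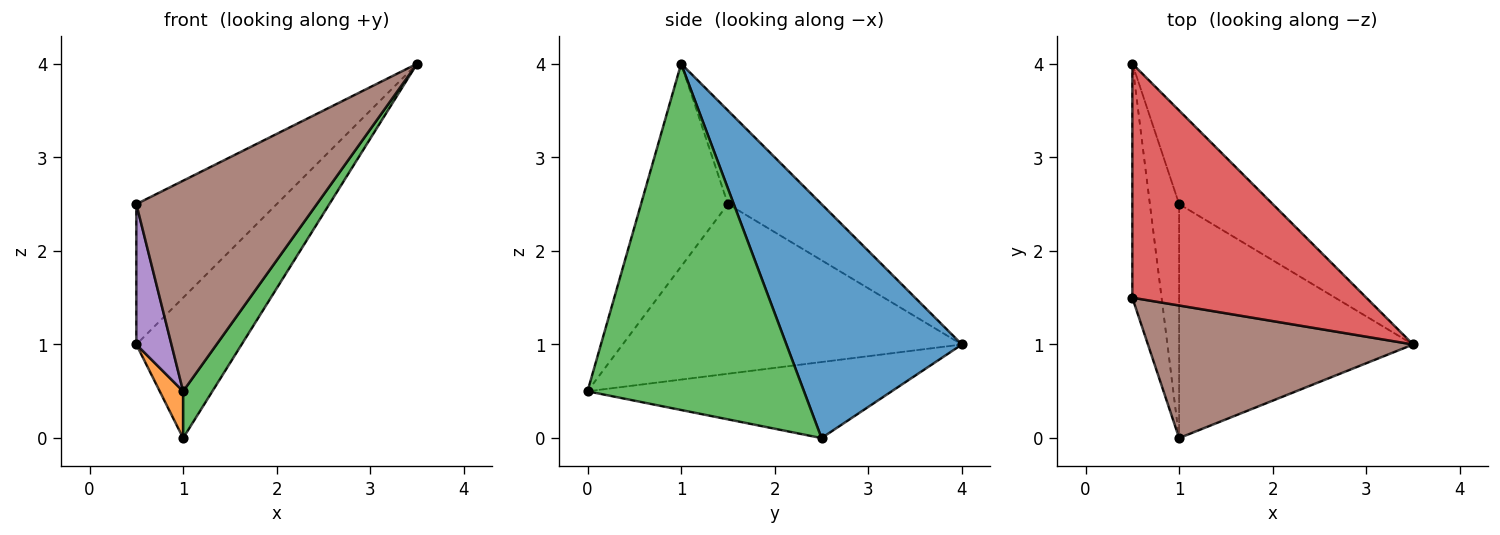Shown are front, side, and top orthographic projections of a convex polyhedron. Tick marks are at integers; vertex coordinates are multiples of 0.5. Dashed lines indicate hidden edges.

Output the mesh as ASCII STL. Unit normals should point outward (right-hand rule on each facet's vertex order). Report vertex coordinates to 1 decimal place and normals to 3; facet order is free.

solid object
 facet normal 0.811 0.487 -0.324
  outer loop
   vertex 1.0 2.5 0.0
   vertex 0.5 4.0 1.0
   vertex 3.5 1.0 4.0
  endloop
 endfacet
 facet normal -0.931 -0.072 -0.358
  outer loop
   vertex 1.0 2.5 0.0
   vertex 1.0 0.0 0.5
   vertex 0.5 4.0 1.0
  endloop
 endfacet
 facet normal 0.823 -0.111 -0.556
  outer loop
   vertex 1.0 2.5 0.0
   vertex 3.5 1.0 4.0
   vertex 1.0 0.0 0.5
  endloop
 endfacet
 facet normal -0.324 0.487 0.811
  outer loop
   vertex 0.5 1.5 2.5
   vertex 3.5 1.0 4.0
   vertex 0.5 4.0 1.0
  endloop
 endfacet
 facet normal -0.980 -0.101 -0.169
  outer loop
   vertex 0.5 1.5 2.5
   vertex 0.5 4.0 1.0
   vertex 1.0 0.0 0.5
  endloop
 endfacet
 facet normal -0.377 -0.784 0.493
  outer loop
   vertex 0.5 1.5 2.5
   vertex 1.0 0.0 0.5
   vertex 3.5 1.0 4.0
  endloop
 endfacet
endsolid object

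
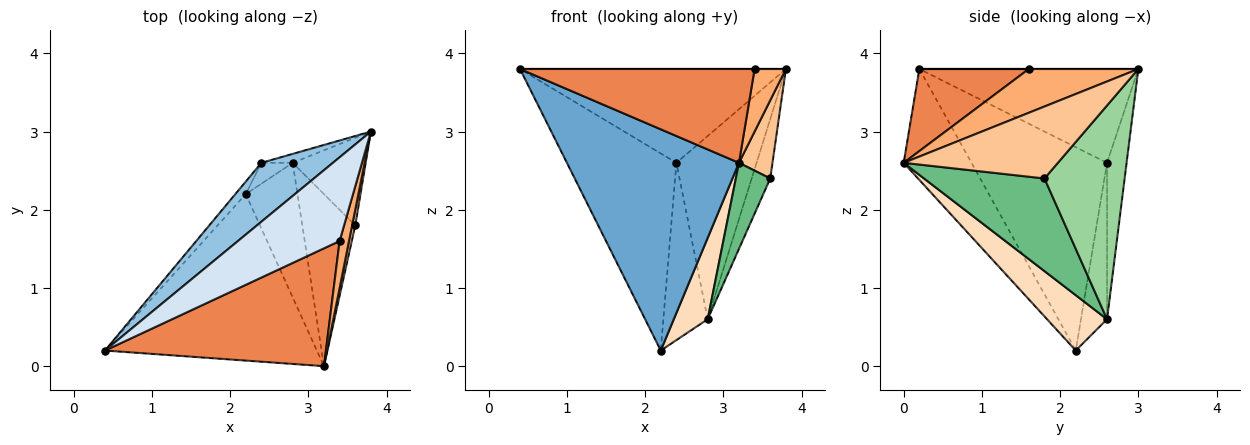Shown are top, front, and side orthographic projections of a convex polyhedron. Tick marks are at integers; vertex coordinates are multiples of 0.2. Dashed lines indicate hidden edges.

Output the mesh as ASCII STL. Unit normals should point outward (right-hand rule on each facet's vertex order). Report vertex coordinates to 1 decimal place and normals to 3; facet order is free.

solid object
 facet normal -0.300 -0.762 -0.574
  outer loop
   vertex 2.2 2.2 0.2
   vertex 3.2 0.0 2.6
   vertex 0.4 0.2 3.8
  endloop
 endfacet
 facet normal -0.572 0.695 0.436
  outer loop
   vertex 2.4 2.6 2.6
   vertex 0.4 0.2 3.8
   vertex 3.8 3.0 3.8
  endloop
 endfacet
 facet normal -0.777 0.628 -0.040
  outer loop
   vertex 2.4 2.6 2.6
   vertex 2.2 2.2 0.2
   vertex 0.4 0.2 3.8
  endloop
 endfacet
 facet normal 0.000 0.000 1.000
  outer loop
   vertex 3.4 1.6 3.8
   vertex 3.8 3.0 3.8
   vertex 0.4 0.2 3.8
  endloop
 endfacet
 facet normal 0.279 -0.598 0.751
  outer loop
   vertex 3.4 1.6 3.8
   vertex 0.4 0.2 3.8
   vertex 3.2 0.0 2.6
  endloop
 endfacet
 facet normal 0.942 -0.269 0.202
  outer loop
   vertex 3.4 1.6 3.8
   vertex 3.2 0.0 2.6
   vertex 3.8 3.0 3.8
  endloop
 endfacet
 facet normal 0.976 -0.212 0.042
  outer loop
   vertex 3.6 1.8 2.4
   vertex 3.8 3.0 3.8
   vertex 3.2 0.0 2.6
  endloop
 endfacet
 facet normal 0.675 -0.382 -0.631
  outer loop
   vertex 2.8 2.6 0.6
   vertex 3.2 0.0 2.6
   vertex 2.2 2.2 0.2
  endloop
 endfacet
 facet normal 0.843 -0.241 -0.482
  outer loop
   vertex 2.8 2.6 0.6
   vertex 3.6 1.8 2.4
   vertex 3.2 0.0 2.6
  endloop
 endfacet
 facet normal 0.924 0.214 -0.316
  outer loop
   vertex 2.8 2.6 0.6
   vertex 3.8 3.0 3.8
   vertex 3.6 1.8 2.4
  endloop
 endfacet
 facet normal -0.237 0.970 -0.047
  outer loop
   vertex 2.8 2.6 0.6
   vertex 2.4 2.6 2.6
   vertex 3.8 3.0 3.8
  endloop
 endfacet
 facet normal -0.504 0.858 -0.101
  outer loop
   vertex 2.8 2.6 0.6
   vertex 2.2 2.2 0.2
   vertex 2.4 2.6 2.6
  endloop
 endfacet
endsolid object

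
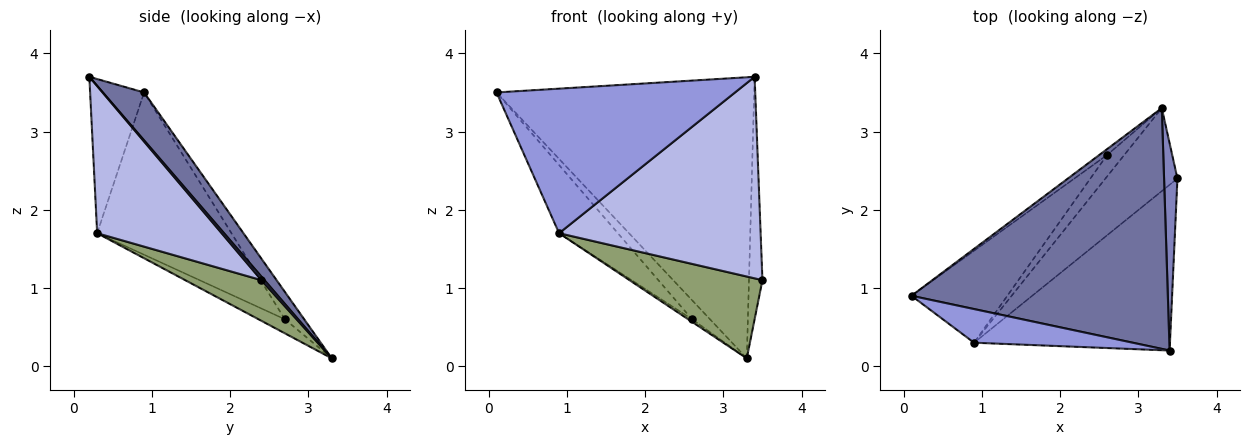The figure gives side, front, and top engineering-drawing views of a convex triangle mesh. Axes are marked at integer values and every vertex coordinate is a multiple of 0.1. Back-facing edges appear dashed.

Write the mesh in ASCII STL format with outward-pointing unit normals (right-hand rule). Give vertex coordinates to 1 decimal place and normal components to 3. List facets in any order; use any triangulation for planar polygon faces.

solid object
 facet normal 0.121 0.754 0.646
  outer loop
   vertex 3.3 3.3 0.1
   vertex 0.1 0.9 3.5
   vertex 3.4 0.2 3.7
  endloop
 endfacet
 facet normal 0.169 0.749 0.640
  outer loop
   vertex 3.3 3.3 0.1
   vertex 3.4 0.2 3.7
   vertex 3.5 2.4 1.1
  endloop
 endfacet
 facet normal -0.215 -0.951 0.221
  outer loop
   vertex 0.9 0.3 1.7
   vertex 3.4 0.2 3.7
   vertex 0.1 0.9 3.5
  endloop
 endfacet
 facet normal 0.431 -0.697 -0.573
  outer loop
   vertex 0.9 0.3 1.7
   vertex 3.5 2.4 1.1
   vertex 3.4 0.2 3.7
  endloop
 endfacet
 facet normal 0.373 -0.651 -0.661
  outer loop
   vertex 0.9 0.3 1.7
   vertex 3.3 3.3 0.1
   vertex 3.5 2.4 1.1
  endloop
 endfacet
 facet normal -0.717 0.666 -0.205
  outer loop
   vertex 2.6 2.7 0.6
   vertex 0.1 0.9 3.5
   vertex 3.3 3.3 0.1
  endloop
 endfacet
 facet normal -0.806 0.353 -0.476
  outer loop
   vertex 2.6 2.7 0.6
   vertex 0.9 0.3 1.7
   vertex 0.1 0.9 3.5
  endloop
 endfacet
 facet normal -0.630 0.093 -0.771
  outer loop
   vertex 2.6 2.7 0.6
   vertex 3.3 3.3 0.1
   vertex 0.9 0.3 1.7
  endloop
 endfacet
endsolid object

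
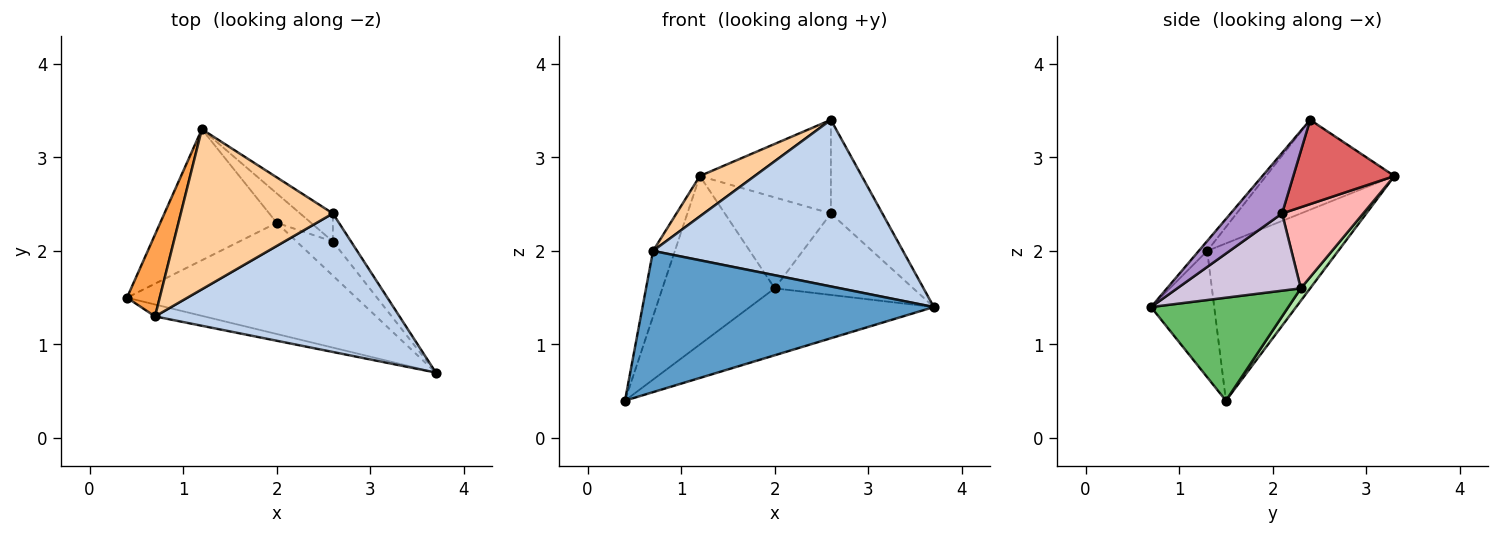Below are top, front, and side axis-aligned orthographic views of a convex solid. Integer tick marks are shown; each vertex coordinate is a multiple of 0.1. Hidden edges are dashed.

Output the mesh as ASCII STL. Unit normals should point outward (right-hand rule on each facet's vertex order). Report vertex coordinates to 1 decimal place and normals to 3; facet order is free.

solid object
 facet normal -0.211 -0.974 -0.082
  outer loop
   vertex 0.7 1.3 2.0
   vertex 0.4 1.5 0.4
   vertex 3.7 0.7 1.4
  endloop
 endfacet
 facet normal -0.026 -0.769 0.639
  outer loop
   vertex 0.7 1.3 2.0
   vertex 3.7 0.7 1.4
   vertex 2.6 2.4 3.4
  endloop
 endfacet
 facet normal -0.966 0.161 0.201
  outer loop
   vertex 0.7 1.3 2.0
   vertex 1.2 3.3 2.8
   vertex 0.4 1.5 0.4
  endloop
 endfacet
 facet normal -0.497 -0.212 0.841
  outer loop
   vertex 0.7 1.3 2.0
   vertex 2.6 2.4 3.4
   vertex 1.2 3.3 2.8
  endloop
 endfacet
 facet normal 0.359 0.481 -0.800
  outer loop
   vertex 2.0 2.3 1.6
   vertex 3.7 0.7 1.4
   vertex 0.4 1.5 0.4
  endloop
 endfacet
 facet normal 0.066 0.788 -0.613
  outer loop
   vertex 2.0 2.3 1.6
   vertex 0.4 1.5 0.4
   vertex 1.2 3.3 2.8
  endloop
 endfacet
 facet normal 0.594 0.770 -0.231
  outer loop
   vertex 2.6 2.1 2.4
   vertex 1.2 3.3 2.8
   vertex 2.6 2.4 3.4
  endloop
 endfacet
 facet normal 0.588 0.769 -0.249
  outer loop
   vertex 2.6 2.1 2.4
   vertex 2.0 2.3 1.6
   vertex 1.2 3.3 2.8
  endloop
 endfacet
 facet normal 0.692 0.692 -0.208
  outer loop
   vertex 2.6 2.1 2.4
   vertex 2.6 2.4 3.4
   vertex 3.7 0.7 1.4
  endloop
 endfacet
 facet normal 0.635 0.712 -0.298
  outer loop
   vertex 2.6 2.1 2.4
   vertex 3.7 0.7 1.4
   vertex 2.0 2.3 1.6
  endloop
 endfacet
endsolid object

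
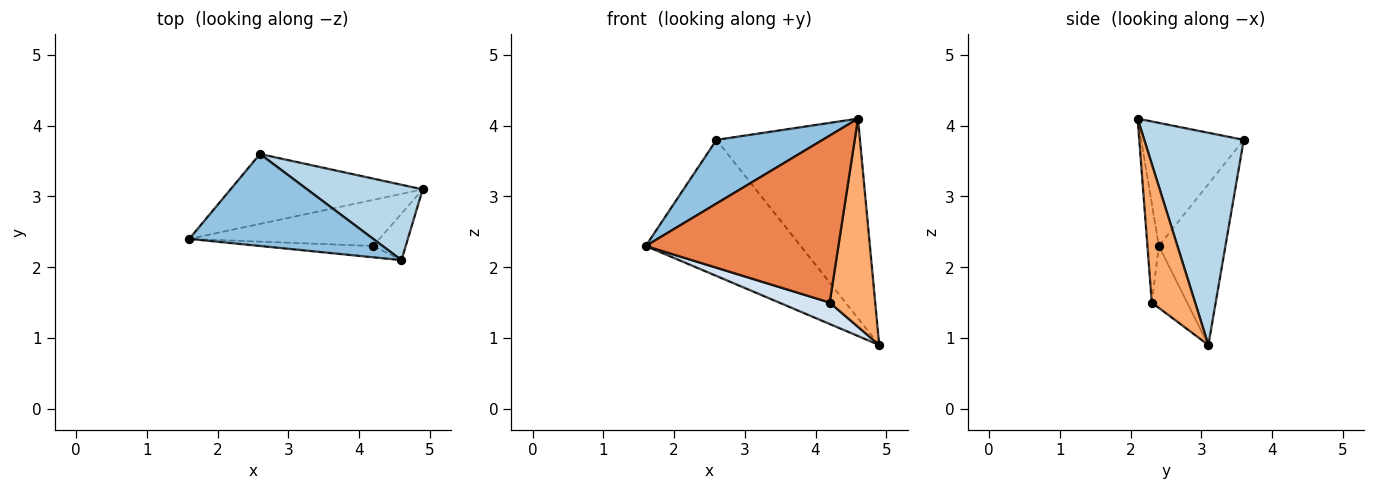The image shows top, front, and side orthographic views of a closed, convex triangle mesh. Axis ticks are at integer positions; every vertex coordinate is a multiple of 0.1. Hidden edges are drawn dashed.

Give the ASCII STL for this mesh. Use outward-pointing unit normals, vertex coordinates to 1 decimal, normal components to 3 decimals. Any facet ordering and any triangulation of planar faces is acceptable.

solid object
 facet normal -0.357 0.831 -0.427
  outer loop
   vertex 2.6 3.6 3.8
   vertex 4.9 3.1 0.9
   vertex 1.6 2.4 2.3
  endloop
 endfacet
 facet normal -0.482 -0.499 0.720
  outer loop
   vertex 4.6 2.1 4.1
   vertex 2.6 3.6 3.8
   vertex 1.6 2.4 2.3
  endloop
 endfacet
 facet normal 0.544 0.785 0.296
  outer loop
   vertex 4.6 2.1 4.1
   vertex 4.9 3.1 0.9
   vertex 2.6 3.6 3.8
  endloop
 endfacet
 facet normal -0.283 -0.404 -0.870
  outer loop
   vertex 4.2 2.3 1.5
   vertex 1.6 2.4 2.3
   vertex 4.9 3.1 0.9
  endloop
 endfacet
 facet normal -0.059 -0.996 -0.068
  outer loop
   vertex 4.2 2.3 1.5
   vertex 4.6 2.1 4.1
   vertex 1.6 2.4 2.3
  endloop
 endfacet
 facet normal 0.680 -0.715 -0.160
  outer loop
   vertex 4.2 2.3 1.5
   vertex 4.9 3.1 0.9
   vertex 4.6 2.1 4.1
  endloop
 endfacet
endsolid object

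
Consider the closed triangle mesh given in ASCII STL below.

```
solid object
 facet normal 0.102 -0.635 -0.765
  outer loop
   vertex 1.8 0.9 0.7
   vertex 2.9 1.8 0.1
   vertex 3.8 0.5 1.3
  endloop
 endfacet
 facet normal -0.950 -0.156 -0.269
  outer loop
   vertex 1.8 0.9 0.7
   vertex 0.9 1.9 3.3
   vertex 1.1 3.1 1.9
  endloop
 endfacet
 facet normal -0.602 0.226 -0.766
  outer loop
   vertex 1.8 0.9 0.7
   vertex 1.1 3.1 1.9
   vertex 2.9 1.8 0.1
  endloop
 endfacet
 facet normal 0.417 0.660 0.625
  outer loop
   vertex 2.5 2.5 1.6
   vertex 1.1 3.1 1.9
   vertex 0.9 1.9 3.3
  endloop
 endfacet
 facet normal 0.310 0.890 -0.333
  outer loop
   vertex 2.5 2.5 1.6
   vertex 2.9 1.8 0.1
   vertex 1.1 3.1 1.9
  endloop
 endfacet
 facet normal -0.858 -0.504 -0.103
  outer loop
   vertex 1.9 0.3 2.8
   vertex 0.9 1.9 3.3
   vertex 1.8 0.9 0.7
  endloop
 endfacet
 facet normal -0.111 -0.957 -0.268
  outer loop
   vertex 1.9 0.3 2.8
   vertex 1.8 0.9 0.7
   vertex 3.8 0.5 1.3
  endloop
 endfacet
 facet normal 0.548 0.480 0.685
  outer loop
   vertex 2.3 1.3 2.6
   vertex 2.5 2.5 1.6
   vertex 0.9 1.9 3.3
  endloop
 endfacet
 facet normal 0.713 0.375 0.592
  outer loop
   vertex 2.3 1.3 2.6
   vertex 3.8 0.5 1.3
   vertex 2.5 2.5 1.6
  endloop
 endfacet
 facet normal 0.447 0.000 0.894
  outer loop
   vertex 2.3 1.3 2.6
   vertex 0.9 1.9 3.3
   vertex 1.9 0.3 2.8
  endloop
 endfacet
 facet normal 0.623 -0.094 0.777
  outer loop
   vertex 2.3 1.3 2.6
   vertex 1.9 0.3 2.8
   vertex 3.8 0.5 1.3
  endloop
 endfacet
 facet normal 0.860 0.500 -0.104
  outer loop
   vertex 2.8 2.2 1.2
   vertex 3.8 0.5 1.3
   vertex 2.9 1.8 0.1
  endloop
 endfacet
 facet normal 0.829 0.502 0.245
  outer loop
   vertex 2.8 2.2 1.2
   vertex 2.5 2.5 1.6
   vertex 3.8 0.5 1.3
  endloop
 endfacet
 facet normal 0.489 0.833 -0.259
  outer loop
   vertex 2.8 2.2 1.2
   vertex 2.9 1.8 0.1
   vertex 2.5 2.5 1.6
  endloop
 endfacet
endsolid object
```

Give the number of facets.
14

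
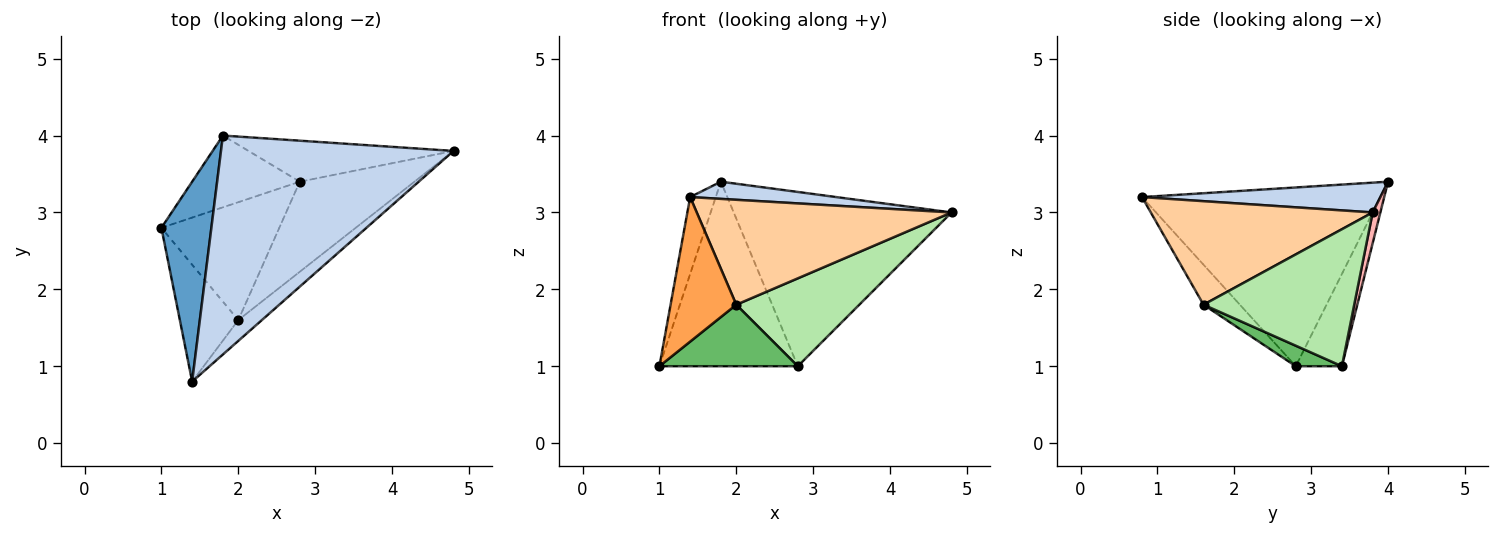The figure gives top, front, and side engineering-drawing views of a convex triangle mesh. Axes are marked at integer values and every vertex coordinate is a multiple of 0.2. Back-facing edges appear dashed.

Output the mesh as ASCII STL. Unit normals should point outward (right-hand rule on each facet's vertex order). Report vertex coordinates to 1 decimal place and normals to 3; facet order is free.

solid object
 facet normal -0.958 0.103 0.268
  outer loop
   vertex 1.8 4.0 3.4
   vertex 1.0 2.8 1.0
   vertex 1.4 0.8 3.2
  endloop
 endfacet
 facet normal 0.127 -0.078 0.989
  outer loop
   vertex 1.8 4.0 3.4
   vertex 1.4 0.8 3.2
   vertex 4.8 3.8 3.0
  endloop
 endfacet
 facet normal -0.395 -0.714 -0.578
  outer loop
   vertex 2.0 1.6 1.8
   vertex 1.4 0.8 3.2
   vertex 1.0 2.8 1.0
  endloop
 endfacet
 facet normal 0.649 -0.746 -0.148
  outer loop
   vertex 2.0 1.6 1.8
   vertex 4.8 3.8 3.0
   vertex 1.4 0.8 3.2
  endloop
 endfacet
 facet normal 0.152 -0.457 -0.876
  outer loop
   vertex 2.8 3.4 1.0
   vertex 2.0 1.6 1.8
   vertex 1.0 2.8 1.0
  endloop
 endfacet
 facet normal 0.650 -0.531 -0.544
  outer loop
   vertex 2.8 3.4 1.0
   vertex 4.8 3.8 3.0
   vertex 2.0 1.6 1.8
  endloop
 endfacet
 facet normal -0.297 0.890 -0.346
  outer loop
   vertex 2.8 3.4 1.0
   vertex 1.0 2.8 1.0
   vertex 1.8 4.0 3.4
  endloop
 endfacet
 facet normal 0.034 0.973 -0.229
  outer loop
   vertex 2.8 3.4 1.0
   vertex 1.8 4.0 3.4
   vertex 4.8 3.8 3.0
  endloop
 endfacet
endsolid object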